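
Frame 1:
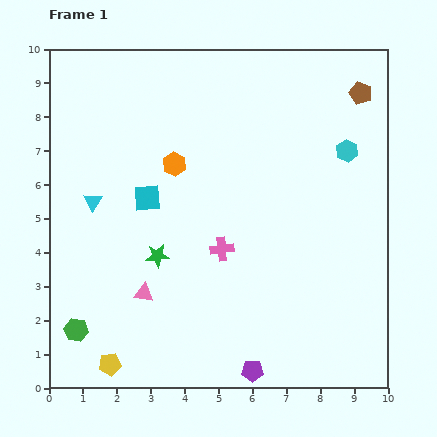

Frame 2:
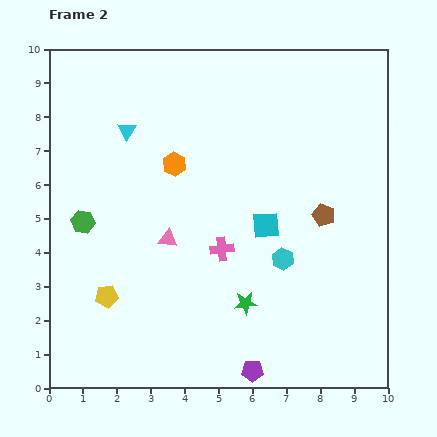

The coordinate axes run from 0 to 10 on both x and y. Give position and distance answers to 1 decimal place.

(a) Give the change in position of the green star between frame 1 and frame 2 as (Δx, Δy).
(2.6, -1.4)

The green star was at (3.2, 3.9) in frame 1 and (5.8, 2.5) in frame 2.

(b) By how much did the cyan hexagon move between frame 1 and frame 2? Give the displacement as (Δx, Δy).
(-1.9, -3.2)

The cyan hexagon was at (8.8, 7.0) in frame 1 and (6.9, 3.8) in frame 2.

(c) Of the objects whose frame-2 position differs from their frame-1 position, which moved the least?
the pink triangle

(moved 1.7)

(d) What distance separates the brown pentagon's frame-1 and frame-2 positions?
3.8

The brown pentagon moved from (9.2, 8.7) to (8.1, 5.1), a distance of √(1.1² + 3.6²) ≈ 3.8.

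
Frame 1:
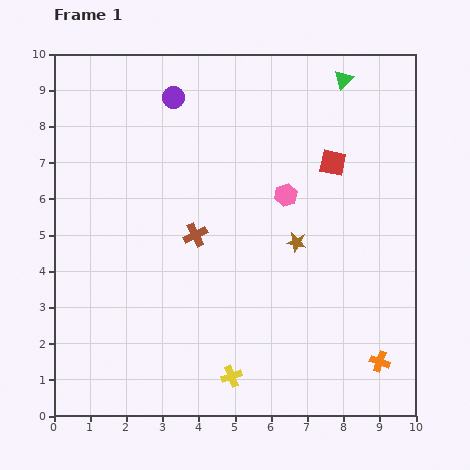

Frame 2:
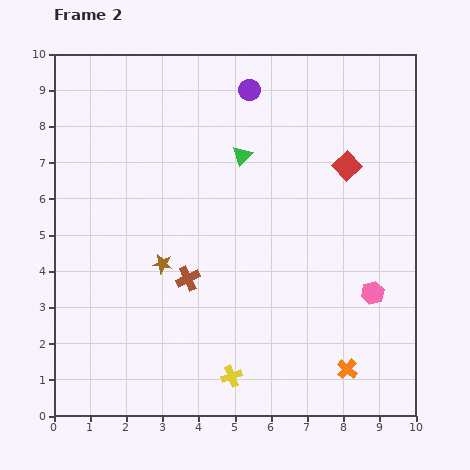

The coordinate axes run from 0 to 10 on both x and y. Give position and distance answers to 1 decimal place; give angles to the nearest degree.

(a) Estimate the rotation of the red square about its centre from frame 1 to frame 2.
35° clockwise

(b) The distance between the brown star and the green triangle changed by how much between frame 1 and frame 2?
-1.0

Distance in frame 1: 4.7. Distance in frame 2: 3.7.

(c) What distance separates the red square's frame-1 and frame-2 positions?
0.4

The red square moved from (7.7, 7.0) to (8.1, 6.9), a distance of √(0.4² + 0.1²) ≈ 0.4.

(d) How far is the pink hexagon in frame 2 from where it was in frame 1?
3.6

The pink hexagon moved from (6.4, 6.1) to (8.8, 3.4), a distance of √(2.4² + 2.7²) ≈ 3.6.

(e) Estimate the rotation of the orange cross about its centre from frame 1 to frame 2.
21° clockwise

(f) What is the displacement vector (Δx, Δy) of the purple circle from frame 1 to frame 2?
(2.1, 0.2)

The purple circle was at (3.3, 8.8) in frame 1 and (5.4, 9.0) in frame 2.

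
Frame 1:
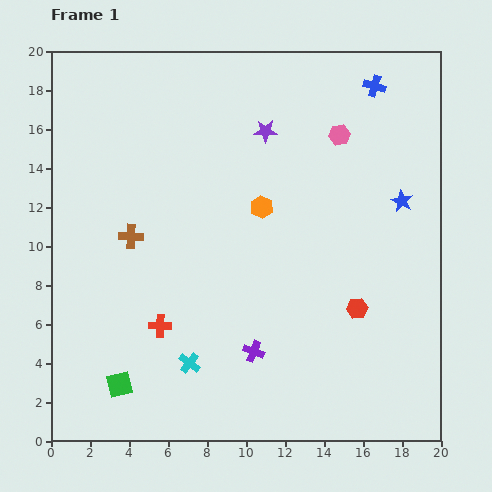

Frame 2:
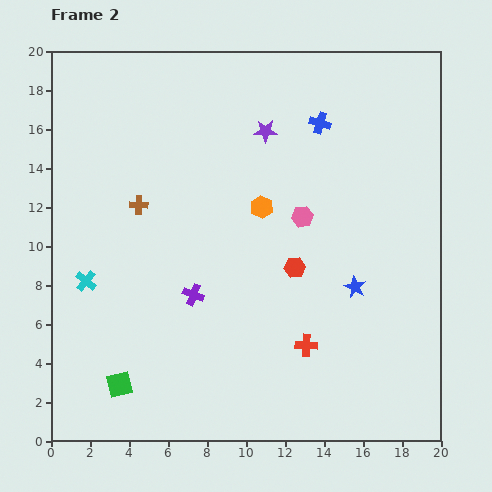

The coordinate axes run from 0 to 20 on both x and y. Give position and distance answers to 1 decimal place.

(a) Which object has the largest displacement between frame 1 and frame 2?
the red cross

(moved 7.6; next 6.8)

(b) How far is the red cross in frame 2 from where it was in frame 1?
7.6

The red cross moved from (5.6, 5.9) to (13.1, 4.9), a distance of √(7.5² + 1.0²) ≈ 7.6.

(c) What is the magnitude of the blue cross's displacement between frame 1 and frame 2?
3.4

The blue cross moved from (16.6, 18.2) to (13.8, 16.3), a distance of √(2.8² + 1.9²) ≈ 3.4.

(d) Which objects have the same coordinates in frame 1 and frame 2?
the orange hexagon, the purple star, the green square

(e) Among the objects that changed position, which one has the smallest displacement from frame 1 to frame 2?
the brown cross

(moved 1.6)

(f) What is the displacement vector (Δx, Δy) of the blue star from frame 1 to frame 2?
(-2.4, -4.4)

The blue star was at (18.0, 12.3) in frame 1 and (15.6, 7.9) in frame 2.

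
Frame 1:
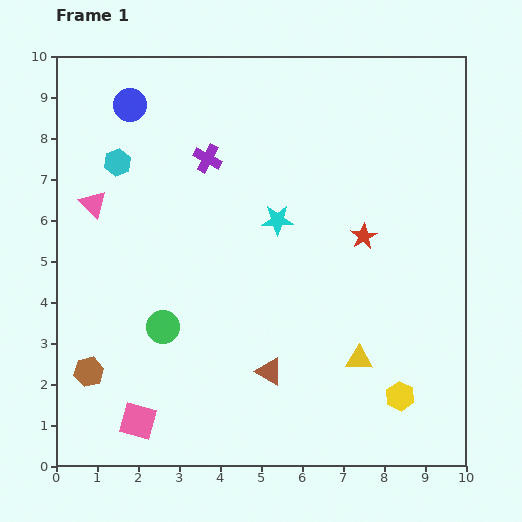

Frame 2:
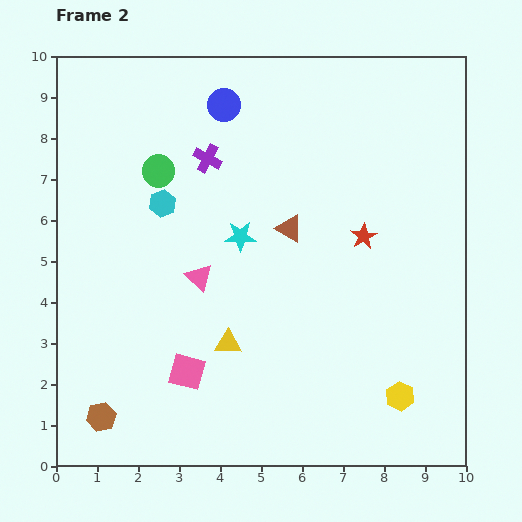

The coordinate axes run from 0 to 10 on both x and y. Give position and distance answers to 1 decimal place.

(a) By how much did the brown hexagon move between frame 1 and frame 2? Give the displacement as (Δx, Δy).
(0.3, -1.1)

The brown hexagon was at (0.8, 2.3) in frame 1 and (1.1, 1.2) in frame 2.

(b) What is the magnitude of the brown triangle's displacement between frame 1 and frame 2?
3.5

The brown triangle moved from (5.2, 2.3) to (5.7, 5.8), a distance of √(0.5² + 3.5²) ≈ 3.5.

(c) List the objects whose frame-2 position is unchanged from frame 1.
the yellow hexagon, the purple cross, the red star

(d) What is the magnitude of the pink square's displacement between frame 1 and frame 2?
1.7

The pink square moved from (2.0, 1.1) to (3.2, 2.3), a distance of √(1.2² + 1.2²) ≈ 1.7.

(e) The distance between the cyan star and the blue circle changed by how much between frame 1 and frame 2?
-1.4

Distance in frame 1: 4.6. Distance in frame 2: 3.2.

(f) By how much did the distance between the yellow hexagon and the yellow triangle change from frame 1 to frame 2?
+3.1

Distance in frame 1: 1.3. Distance in frame 2: 4.4.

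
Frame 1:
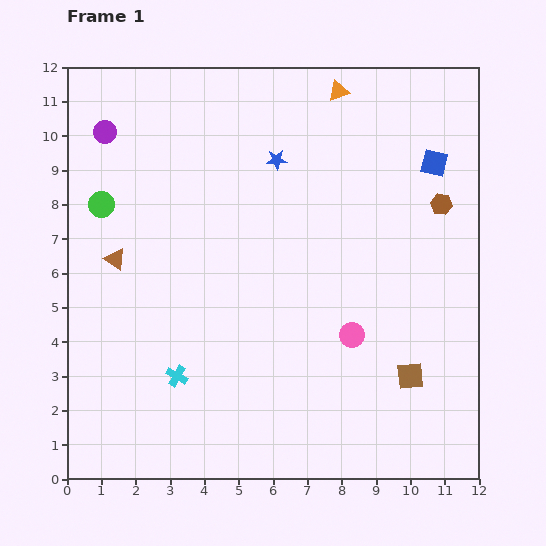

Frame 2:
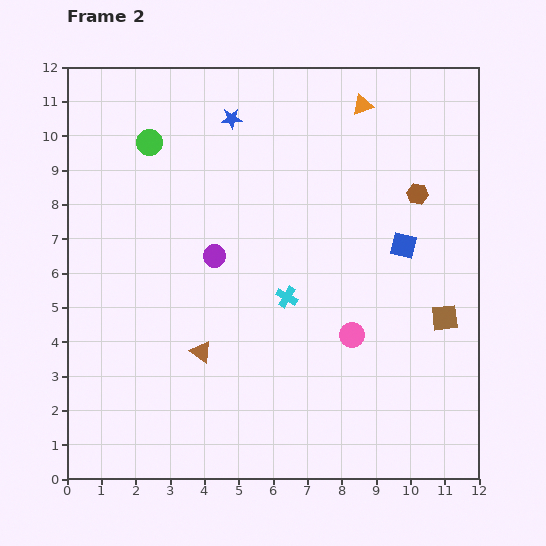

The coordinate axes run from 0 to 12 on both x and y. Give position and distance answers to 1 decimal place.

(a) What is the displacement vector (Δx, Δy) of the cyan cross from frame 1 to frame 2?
(3.2, 2.3)

The cyan cross was at (3.2, 3.0) in frame 1 and (6.4, 5.3) in frame 2.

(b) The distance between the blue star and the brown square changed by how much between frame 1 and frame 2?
+1.1

Distance in frame 1: 7.4. Distance in frame 2: 8.5.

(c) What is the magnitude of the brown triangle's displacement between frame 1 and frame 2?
3.7

The brown triangle moved from (1.4, 6.4) to (3.9, 3.7), a distance of √(2.5² + 2.7²) ≈ 3.7.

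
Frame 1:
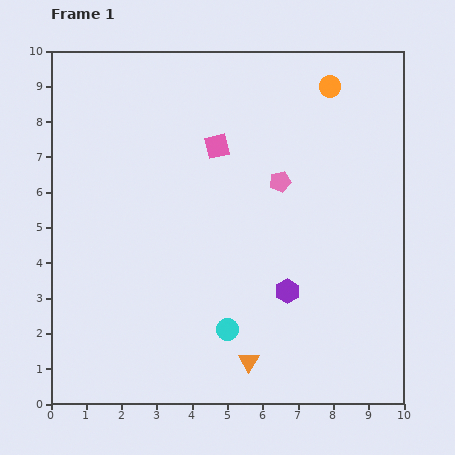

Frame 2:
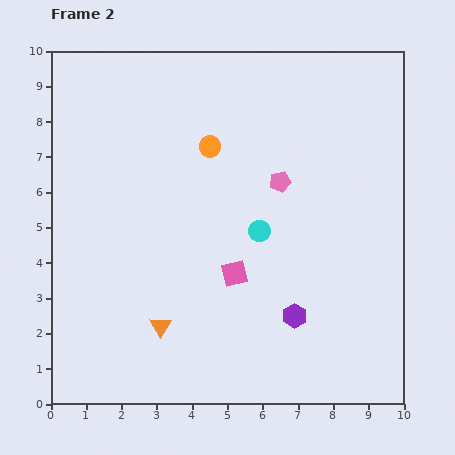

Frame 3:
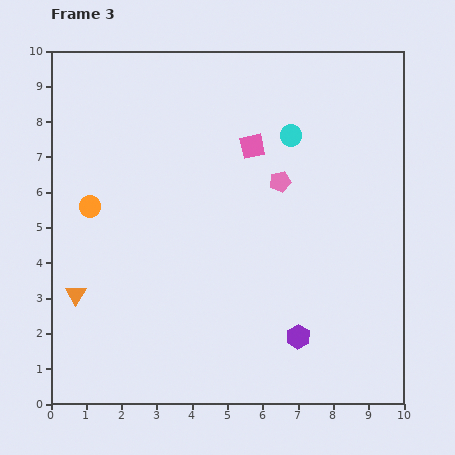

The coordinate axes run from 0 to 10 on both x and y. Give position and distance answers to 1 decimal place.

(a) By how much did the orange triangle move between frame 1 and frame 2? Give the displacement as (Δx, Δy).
(-2.5, 1.0)

The orange triangle was at (5.6, 1.2) in frame 1 and (3.1, 2.2) in frame 2.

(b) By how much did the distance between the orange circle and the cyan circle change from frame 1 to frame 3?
-1.5

Distance in frame 1: 7.5. Distance in frame 3: 6.0.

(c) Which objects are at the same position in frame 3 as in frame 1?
the pink pentagon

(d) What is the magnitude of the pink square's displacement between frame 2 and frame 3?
3.6

The pink square moved from (5.2, 3.7) to (5.7, 7.3), a distance of √(0.5² + 3.6²) ≈ 3.6.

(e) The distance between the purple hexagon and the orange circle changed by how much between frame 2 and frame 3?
+1.6

Distance in frame 2: 5.4. Distance in frame 3: 7.0.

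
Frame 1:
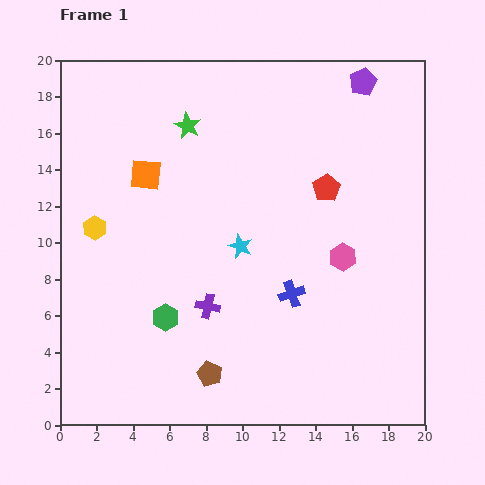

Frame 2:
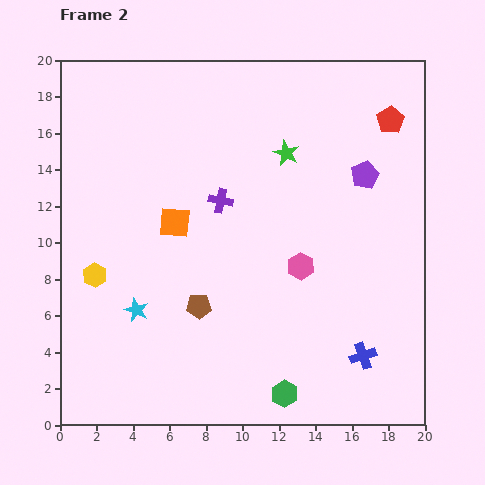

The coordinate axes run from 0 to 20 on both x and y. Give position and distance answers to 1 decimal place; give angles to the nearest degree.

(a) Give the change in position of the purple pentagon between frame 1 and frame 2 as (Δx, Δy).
(0.1, -5.1)

The purple pentagon was at (16.6, 18.8) in frame 1 and (16.7, 13.7) in frame 2.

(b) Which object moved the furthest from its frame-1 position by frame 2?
the green hexagon

(moved 7.7; next 6.7)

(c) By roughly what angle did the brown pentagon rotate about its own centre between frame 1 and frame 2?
25° counter-clockwise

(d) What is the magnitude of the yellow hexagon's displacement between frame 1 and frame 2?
2.6

The yellow hexagon moved from (1.9, 10.8) to (1.9, 8.2), a distance of √(0.0² + 2.6²) ≈ 2.6.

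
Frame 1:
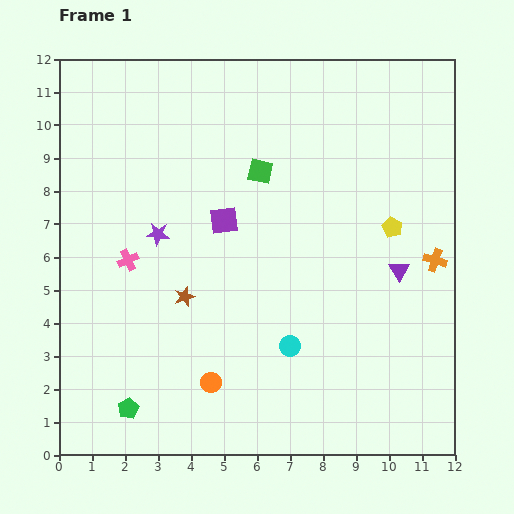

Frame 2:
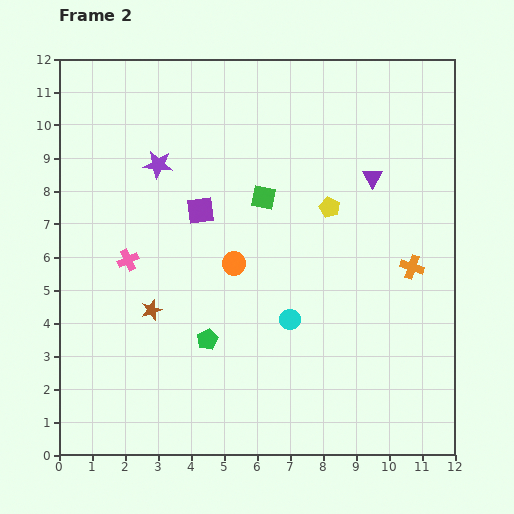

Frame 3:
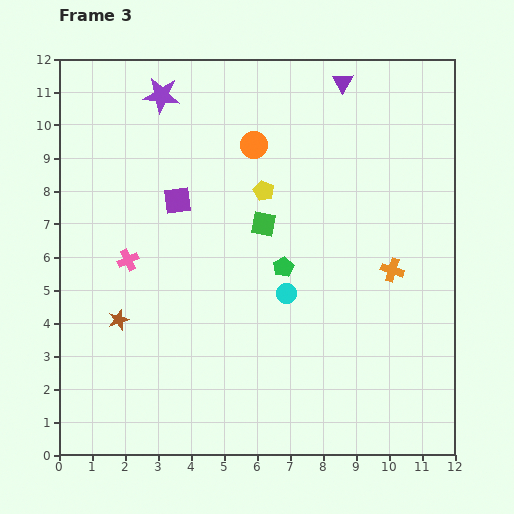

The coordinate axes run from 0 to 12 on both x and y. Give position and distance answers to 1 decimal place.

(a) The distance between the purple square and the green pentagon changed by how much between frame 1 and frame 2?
-2.5

Distance in frame 1: 6.4. Distance in frame 2: 3.9.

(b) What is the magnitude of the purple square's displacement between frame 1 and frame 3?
1.5

The purple square moved from (5.0, 7.1) to (3.6, 7.7), a distance of √(1.4² + 0.6²) ≈ 1.5.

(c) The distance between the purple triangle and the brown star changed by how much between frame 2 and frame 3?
+2.1

Distance in frame 2: 7.8. Distance in frame 3: 9.9.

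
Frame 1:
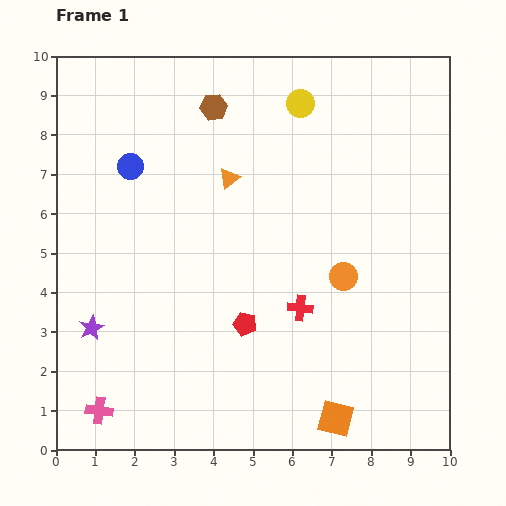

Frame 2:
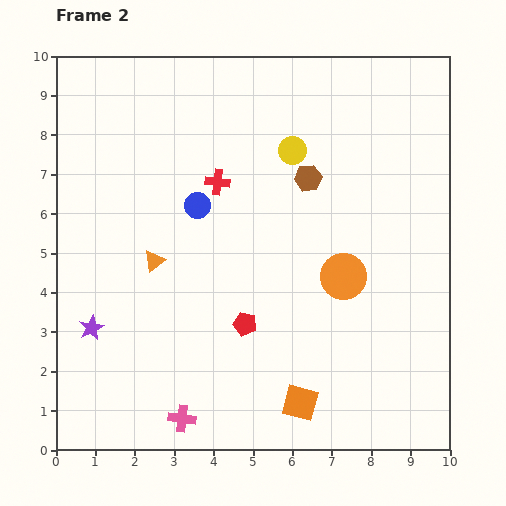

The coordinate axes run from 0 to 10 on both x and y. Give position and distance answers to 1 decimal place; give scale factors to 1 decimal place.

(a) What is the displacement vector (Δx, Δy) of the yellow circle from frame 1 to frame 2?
(-0.2, -1.2)

The yellow circle was at (6.2, 8.8) in frame 1 and (6.0, 7.6) in frame 2.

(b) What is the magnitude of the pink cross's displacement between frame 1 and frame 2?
2.1

The pink cross moved from (1.1, 1.0) to (3.2, 0.8), a distance of √(2.1² + 0.2²) ≈ 2.1.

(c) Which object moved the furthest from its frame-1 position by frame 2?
the red cross

(moved 3.8; next 3.0)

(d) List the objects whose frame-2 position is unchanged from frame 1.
the orange circle, the red pentagon, the purple star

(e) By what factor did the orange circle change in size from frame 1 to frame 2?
1.6×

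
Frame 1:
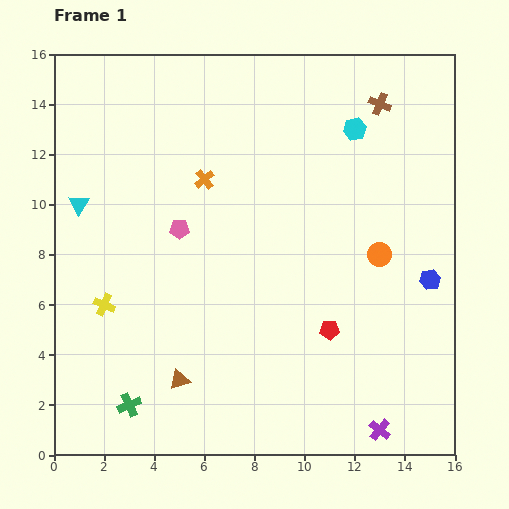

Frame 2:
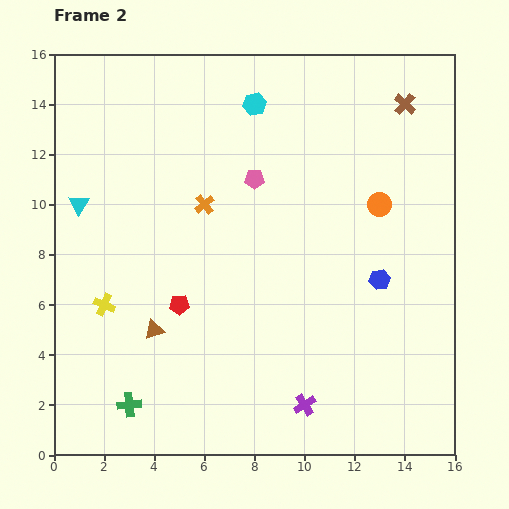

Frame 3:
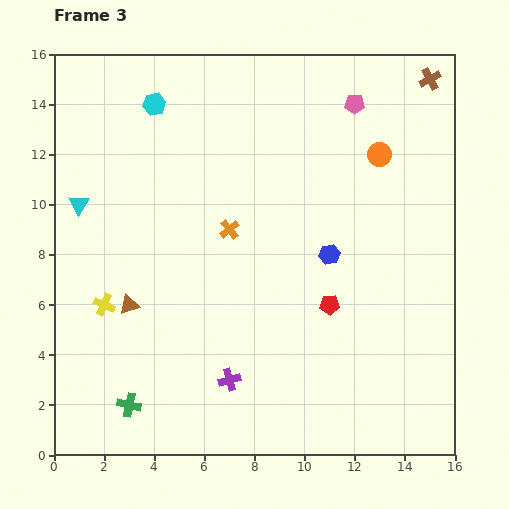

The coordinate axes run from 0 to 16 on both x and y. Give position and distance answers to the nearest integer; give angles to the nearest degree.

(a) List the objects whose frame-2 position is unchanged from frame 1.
the yellow cross, the cyan triangle, the green cross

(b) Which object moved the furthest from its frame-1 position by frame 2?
the red pentagon

(moved 6; next 4)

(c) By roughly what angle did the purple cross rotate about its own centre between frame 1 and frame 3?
36° clockwise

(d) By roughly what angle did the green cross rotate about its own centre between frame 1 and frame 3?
35° clockwise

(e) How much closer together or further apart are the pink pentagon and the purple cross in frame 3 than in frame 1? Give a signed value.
+1

Distance in frame 1: 11. Distance in frame 3: 12.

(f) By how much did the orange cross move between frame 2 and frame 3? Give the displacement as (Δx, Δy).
(1, -1)

The orange cross was at (6, 10) in frame 2 and (7, 9) in frame 3.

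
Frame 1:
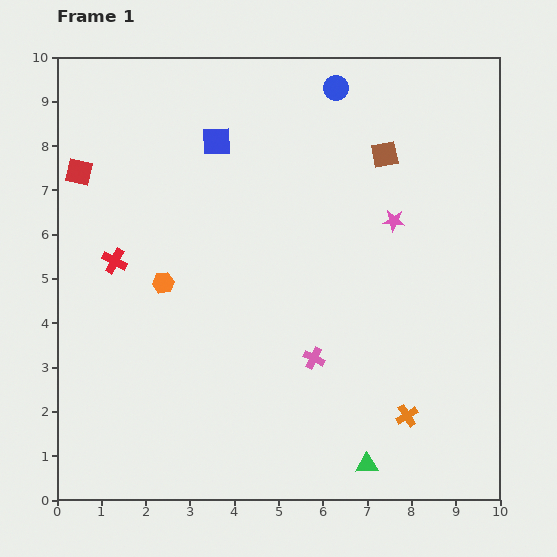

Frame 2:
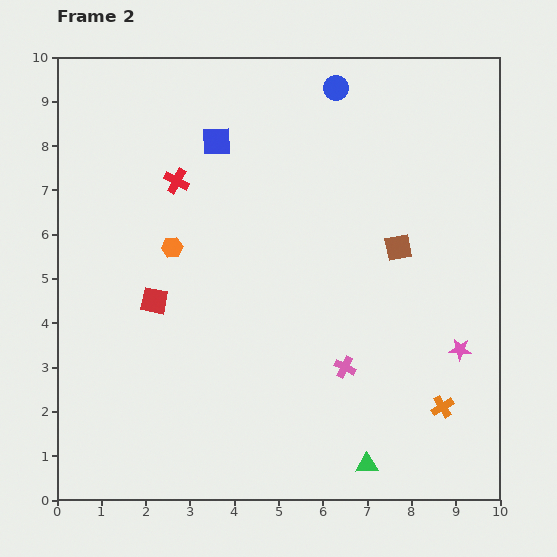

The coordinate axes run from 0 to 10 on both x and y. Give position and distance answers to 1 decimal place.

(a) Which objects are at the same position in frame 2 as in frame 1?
the blue square, the blue circle, the green triangle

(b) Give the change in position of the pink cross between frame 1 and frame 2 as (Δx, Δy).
(0.7, -0.2)

The pink cross was at (5.8, 3.2) in frame 1 and (6.5, 3.0) in frame 2.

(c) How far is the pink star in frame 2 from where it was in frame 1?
3.3

The pink star moved from (7.6, 6.3) to (9.1, 3.4), a distance of √(1.5² + 2.9²) ≈ 3.3.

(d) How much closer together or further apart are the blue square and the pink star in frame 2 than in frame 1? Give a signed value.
+2.8

Distance in frame 1: 4.4. Distance in frame 2: 7.2.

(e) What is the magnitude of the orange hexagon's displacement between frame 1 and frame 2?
0.8

The orange hexagon moved from (2.4, 4.9) to (2.6, 5.7), a distance of √(0.2² + 0.8²) ≈ 0.8.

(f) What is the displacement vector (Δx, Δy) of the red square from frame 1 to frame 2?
(1.7, -2.9)

The red square was at (0.5, 7.4) in frame 1 and (2.2, 4.5) in frame 2.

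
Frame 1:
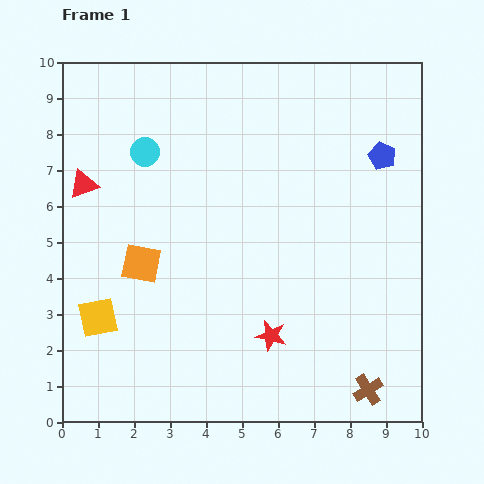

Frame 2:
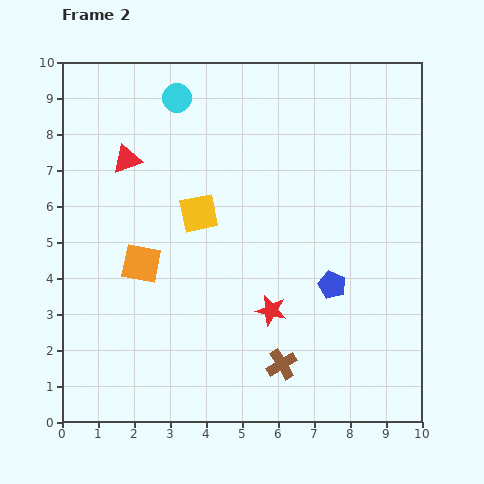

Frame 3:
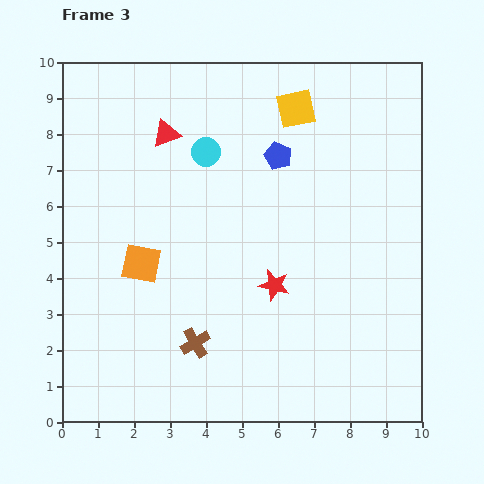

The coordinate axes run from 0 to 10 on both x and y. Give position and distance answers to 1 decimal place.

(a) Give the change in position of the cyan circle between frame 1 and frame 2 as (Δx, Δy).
(0.9, 1.5)

The cyan circle was at (2.3, 7.5) in frame 1 and (3.2, 9.0) in frame 2.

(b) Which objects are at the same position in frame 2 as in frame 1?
the orange square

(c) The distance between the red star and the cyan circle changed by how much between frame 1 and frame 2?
+0.2

Distance in frame 1: 6.2. Distance in frame 2: 6.4.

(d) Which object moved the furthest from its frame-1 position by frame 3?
the yellow square

(moved 8.0; next 5.0)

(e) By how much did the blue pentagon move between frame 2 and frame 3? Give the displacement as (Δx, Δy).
(-1.5, 3.6)

The blue pentagon was at (7.5, 3.8) in frame 2 and (6.0, 7.4) in frame 3.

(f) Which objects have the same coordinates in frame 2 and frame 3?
the orange square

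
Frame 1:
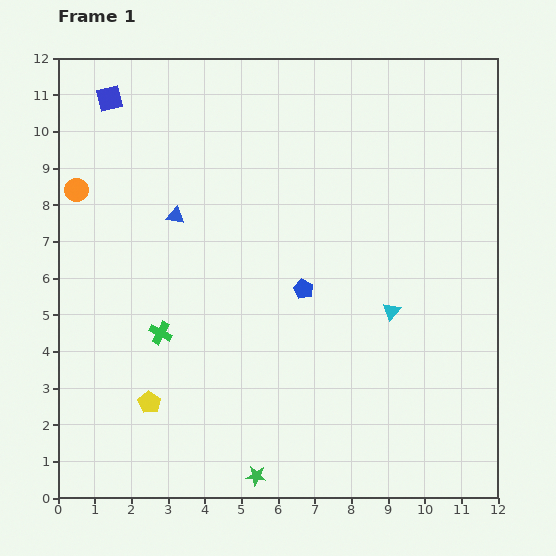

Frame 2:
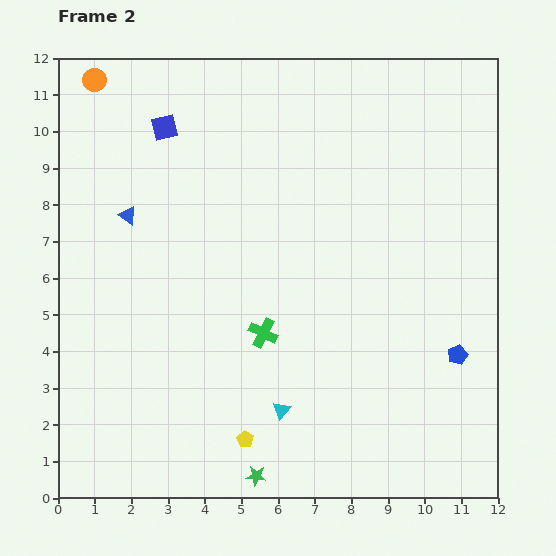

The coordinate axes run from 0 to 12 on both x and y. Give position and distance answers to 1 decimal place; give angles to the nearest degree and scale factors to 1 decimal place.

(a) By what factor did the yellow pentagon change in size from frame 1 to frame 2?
0.7×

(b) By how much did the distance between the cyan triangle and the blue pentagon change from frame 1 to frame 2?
+2.5

Distance in frame 1: 2.5. Distance in frame 2: 5.0.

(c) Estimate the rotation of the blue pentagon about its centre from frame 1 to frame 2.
22° clockwise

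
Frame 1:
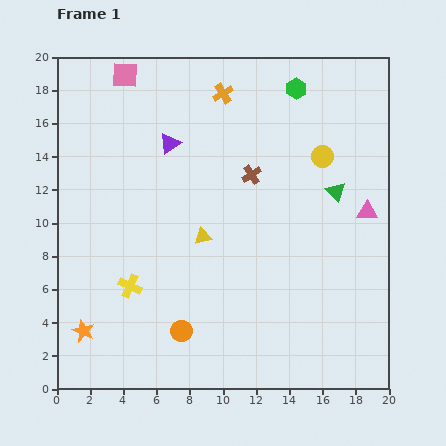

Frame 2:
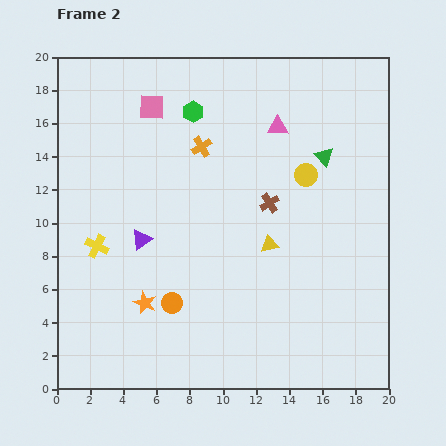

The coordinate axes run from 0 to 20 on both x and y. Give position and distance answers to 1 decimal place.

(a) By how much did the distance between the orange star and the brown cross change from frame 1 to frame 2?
-4.2

Distance in frame 1: 13.8. Distance in frame 2: 9.6.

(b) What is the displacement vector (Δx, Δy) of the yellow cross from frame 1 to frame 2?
(-2.0, 2.4)

The yellow cross was at (4.4, 6.2) in frame 1 and (2.4, 8.6) in frame 2.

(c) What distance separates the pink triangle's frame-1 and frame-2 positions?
7.4

The pink triangle moved from (18.7, 10.7) to (13.3, 15.8), a distance of √(5.4² + 5.1²) ≈ 7.4.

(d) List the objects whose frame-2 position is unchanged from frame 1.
none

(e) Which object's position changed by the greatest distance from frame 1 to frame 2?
the pink triangle

(moved 7.4; next 6.4)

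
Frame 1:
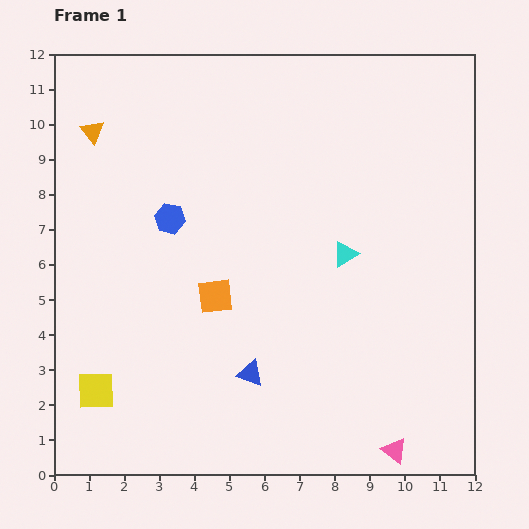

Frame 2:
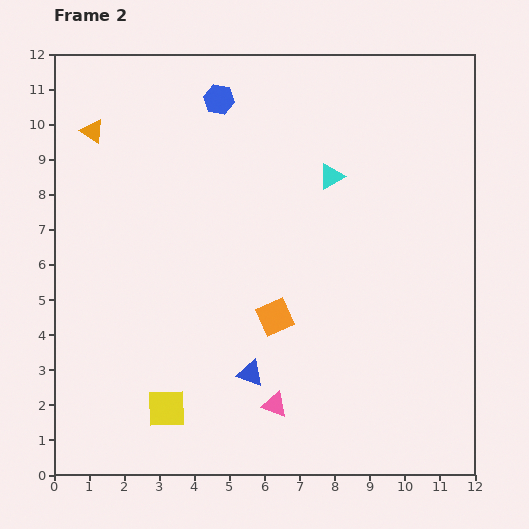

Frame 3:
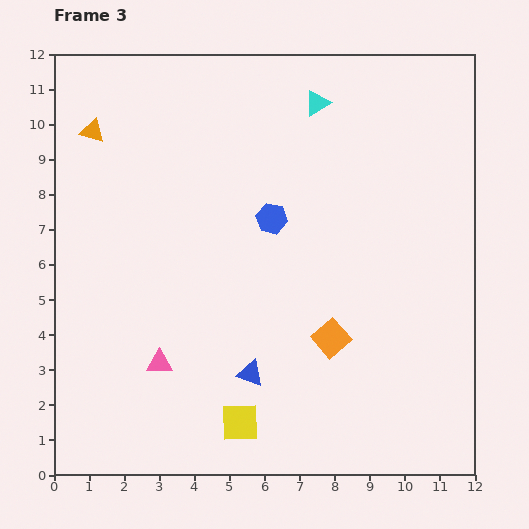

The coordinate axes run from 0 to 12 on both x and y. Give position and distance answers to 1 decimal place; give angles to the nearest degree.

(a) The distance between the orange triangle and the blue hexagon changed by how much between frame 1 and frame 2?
+0.4

Distance in frame 1: 3.3. Distance in frame 2: 3.7.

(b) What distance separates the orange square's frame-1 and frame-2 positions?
1.8

The orange square moved from (4.6, 5.1) to (6.3, 4.5), a distance of √(1.7² + 0.6²) ≈ 1.8.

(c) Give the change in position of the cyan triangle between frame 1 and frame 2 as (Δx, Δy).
(-0.4, 2.2)

The cyan triangle was at (8.3, 6.3) in frame 1 and (7.9, 8.5) in frame 2.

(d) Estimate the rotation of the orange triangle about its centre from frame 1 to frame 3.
34° counter-clockwise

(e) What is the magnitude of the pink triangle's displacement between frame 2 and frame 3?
3.5

The pink triangle moved from (6.3, 2.0) to (3.0, 3.2), a distance of √(3.3² + 1.2²) ≈ 3.5.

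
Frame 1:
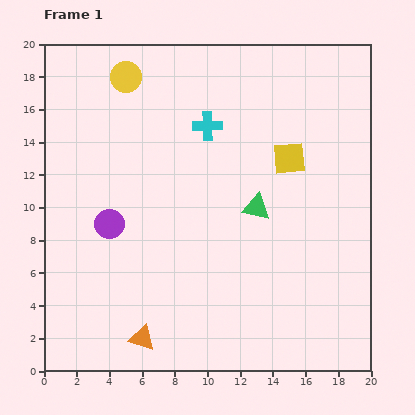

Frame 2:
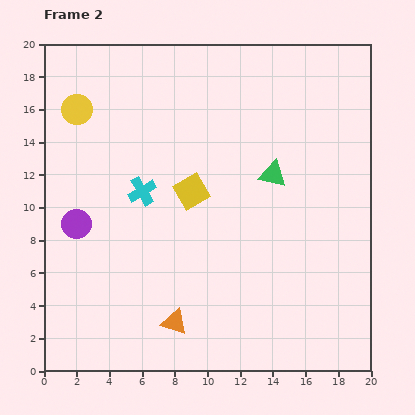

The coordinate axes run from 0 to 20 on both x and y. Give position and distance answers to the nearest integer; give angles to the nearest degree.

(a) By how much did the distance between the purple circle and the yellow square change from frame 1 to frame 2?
-5

Distance in frame 1: 12. Distance in frame 2: 7.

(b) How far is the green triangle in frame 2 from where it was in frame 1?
2

The green triangle moved from (13, 10) to (14, 12), a distance of √(1² + 2²) ≈ 2.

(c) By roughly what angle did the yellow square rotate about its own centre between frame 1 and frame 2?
25° counter-clockwise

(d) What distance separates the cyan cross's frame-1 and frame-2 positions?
6

The cyan cross moved from (10, 15) to (6, 11), a distance of √(4² + 4²) ≈ 6.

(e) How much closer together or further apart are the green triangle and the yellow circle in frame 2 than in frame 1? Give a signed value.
+2

Distance in frame 1: 11. Distance in frame 2: 13.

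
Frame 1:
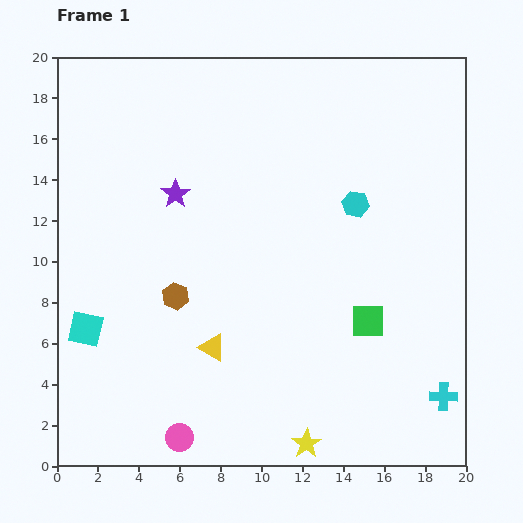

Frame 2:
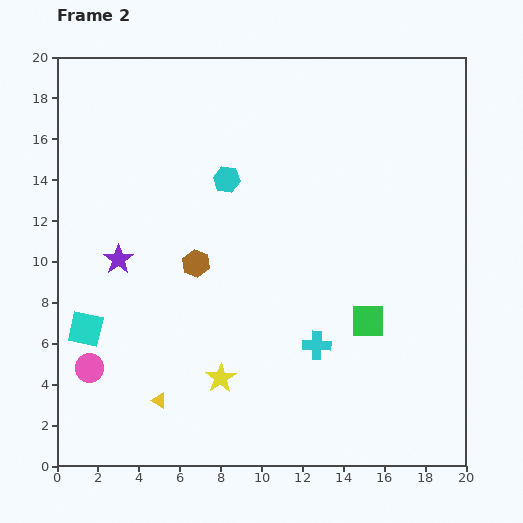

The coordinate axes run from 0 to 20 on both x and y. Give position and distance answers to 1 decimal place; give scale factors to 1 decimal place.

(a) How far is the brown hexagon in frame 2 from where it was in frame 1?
1.9

The brown hexagon moved from (5.8, 8.3) to (6.8, 9.9), a distance of √(1.0² + 1.6²) ≈ 1.9.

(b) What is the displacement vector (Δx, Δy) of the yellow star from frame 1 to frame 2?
(-4.2, 3.2)

The yellow star was at (12.2, 1.1) in frame 1 and (8.0, 4.3) in frame 2.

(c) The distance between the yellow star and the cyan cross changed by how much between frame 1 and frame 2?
-2.1

Distance in frame 1: 7.1. Distance in frame 2: 5.0.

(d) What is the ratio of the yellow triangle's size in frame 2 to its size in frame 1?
0.6×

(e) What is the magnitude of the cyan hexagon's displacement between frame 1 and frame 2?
6.4

The cyan hexagon moved from (14.6, 12.8) to (8.3, 14.0), a distance of √(6.3² + 1.2²) ≈ 6.4.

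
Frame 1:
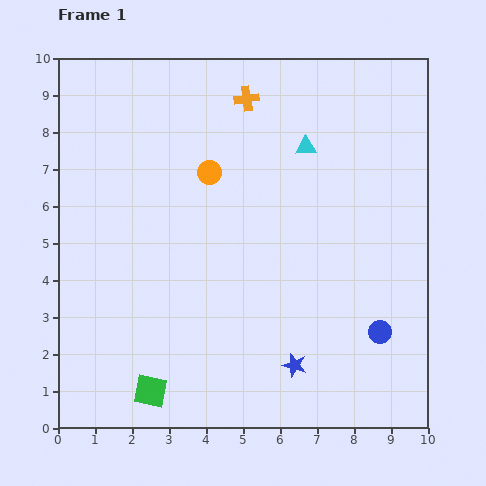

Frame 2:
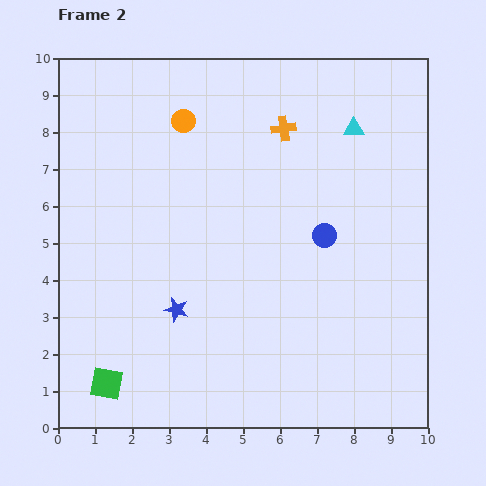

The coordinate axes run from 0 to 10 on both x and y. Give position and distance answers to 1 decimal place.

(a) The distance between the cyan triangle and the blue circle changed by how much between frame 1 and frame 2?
-2.4

Distance in frame 1: 5.4. Distance in frame 2: 3.0.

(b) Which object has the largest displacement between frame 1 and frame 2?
the blue star

(moved 3.5; next 3.0)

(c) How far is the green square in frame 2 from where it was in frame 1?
1.2

The green square moved from (2.5, 1.0) to (1.3, 1.2), a distance of √(1.2² + 0.2²) ≈ 1.2.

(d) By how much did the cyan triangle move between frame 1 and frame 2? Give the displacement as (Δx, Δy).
(1.3, 0.5)

The cyan triangle was at (6.7, 7.6) in frame 1 and (8.0, 8.1) in frame 2.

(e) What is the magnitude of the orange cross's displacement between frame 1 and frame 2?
1.3

The orange cross moved from (5.1, 8.9) to (6.1, 8.1), a distance of √(1.0² + 0.8²) ≈ 1.3.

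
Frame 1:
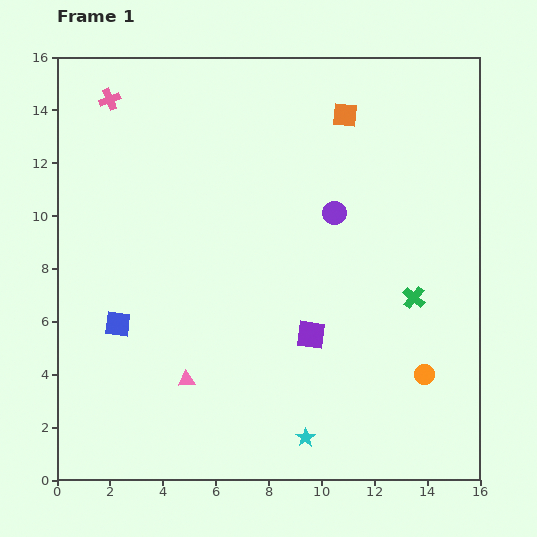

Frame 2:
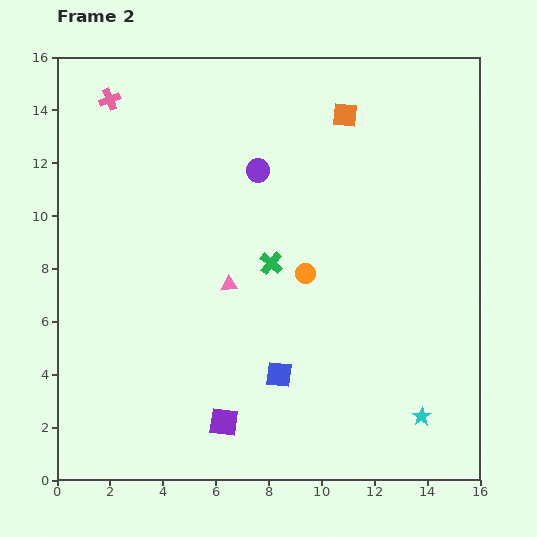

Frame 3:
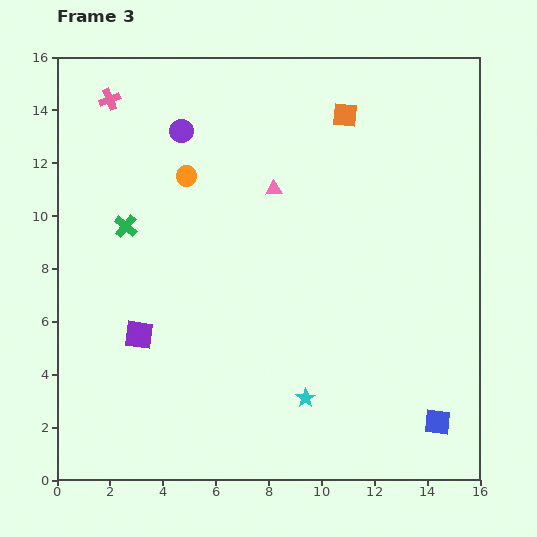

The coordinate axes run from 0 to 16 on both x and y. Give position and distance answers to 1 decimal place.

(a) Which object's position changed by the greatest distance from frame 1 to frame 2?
the blue square

(moved 6.4; next 5.9)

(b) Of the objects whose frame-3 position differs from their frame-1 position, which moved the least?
the cyan star

(moved 1.5)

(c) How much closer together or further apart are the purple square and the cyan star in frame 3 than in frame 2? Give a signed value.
-0.8

Distance in frame 2: 7.5. Distance in frame 3: 6.7.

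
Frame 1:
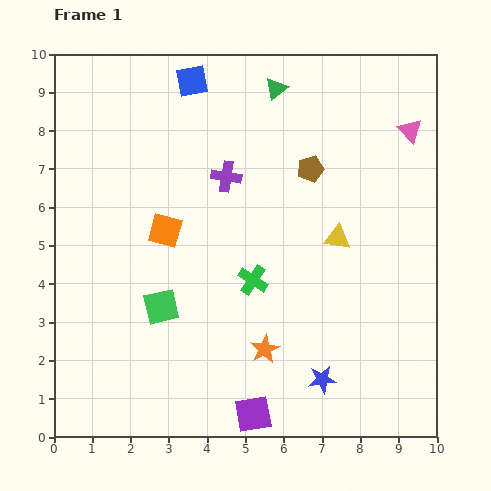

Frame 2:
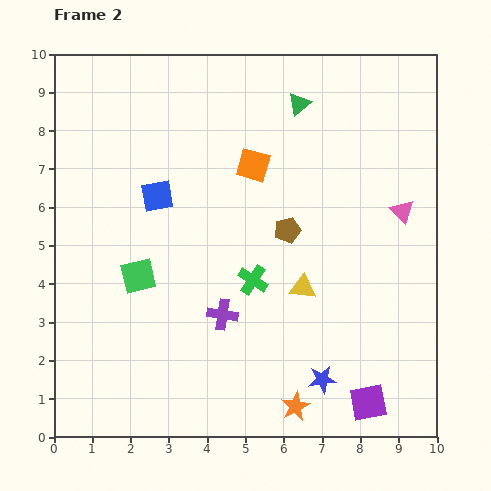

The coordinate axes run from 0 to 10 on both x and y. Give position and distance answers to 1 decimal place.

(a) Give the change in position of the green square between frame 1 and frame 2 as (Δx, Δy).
(-0.6, 0.8)

The green square was at (2.8, 3.4) in frame 1 and (2.2, 4.2) in frame 2.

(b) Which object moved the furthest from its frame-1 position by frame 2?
the purple cross

(moved 3.6; next 3.1)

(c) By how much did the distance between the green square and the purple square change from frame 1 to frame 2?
+3.1

Distance in frame 1: 3.7. Distance in frame 2: 6.8.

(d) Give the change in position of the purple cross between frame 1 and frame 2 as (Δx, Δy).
(-0.1, -3.6)

The purple cross was at (4.5, 6.8) in frame 1 and (4.4, 3.2) in frame 2.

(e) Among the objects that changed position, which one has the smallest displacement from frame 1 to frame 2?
the green triangle

(moved 0.7)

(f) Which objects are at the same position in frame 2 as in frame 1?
the green cross, the blue star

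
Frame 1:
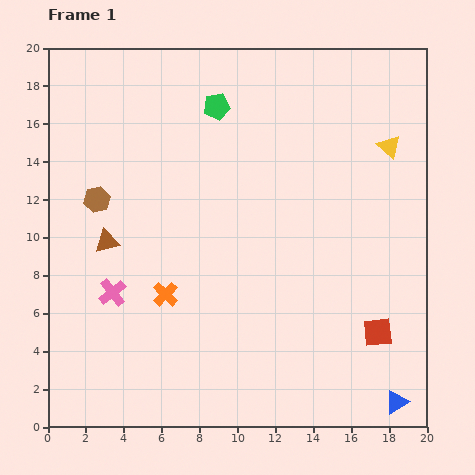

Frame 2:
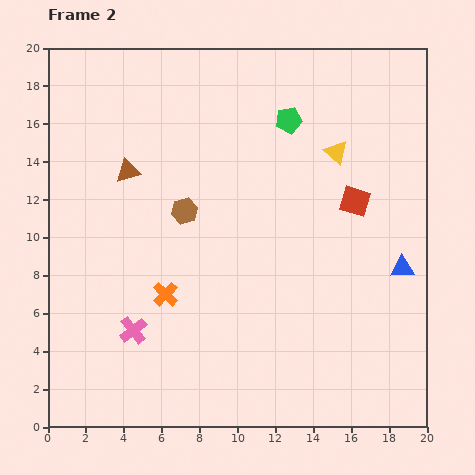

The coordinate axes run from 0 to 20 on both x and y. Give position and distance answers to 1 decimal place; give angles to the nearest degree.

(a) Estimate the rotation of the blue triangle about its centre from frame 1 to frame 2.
30° clockwise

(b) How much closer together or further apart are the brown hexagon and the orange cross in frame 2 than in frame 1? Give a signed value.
-1.7

Distance in frame 1: 6.2. Distance in frame 2: 4.5.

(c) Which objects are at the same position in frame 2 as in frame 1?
the orange cross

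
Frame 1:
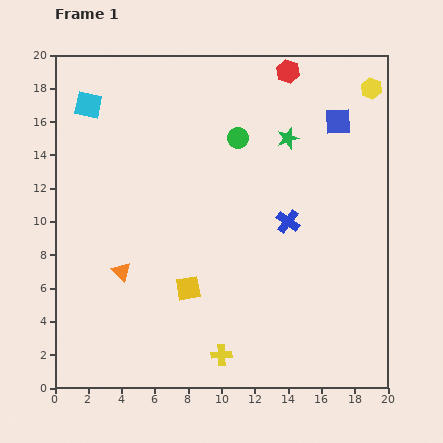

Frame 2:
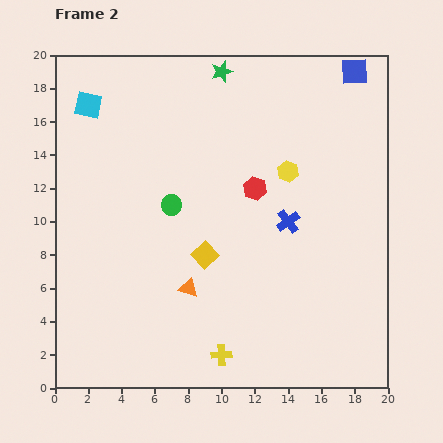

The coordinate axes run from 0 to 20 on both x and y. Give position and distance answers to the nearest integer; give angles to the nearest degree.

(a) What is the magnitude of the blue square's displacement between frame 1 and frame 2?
3

The blue square moved from (17, 16) to (18, 19), a distance of √(1² + 3²) ≈ 3.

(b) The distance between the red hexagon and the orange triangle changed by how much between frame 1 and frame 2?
-9

Distance in frame 1: 16. Distance in frame 2: 7.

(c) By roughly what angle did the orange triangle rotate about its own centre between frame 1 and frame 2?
31° counter-clockwise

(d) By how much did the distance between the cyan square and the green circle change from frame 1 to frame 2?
-1

Distance in frame 1: 9. Distance in frame 2: 8.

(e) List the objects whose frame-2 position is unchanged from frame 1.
the blue cross, the yellow cross, the cyan square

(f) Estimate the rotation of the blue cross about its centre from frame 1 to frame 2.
17° clockwise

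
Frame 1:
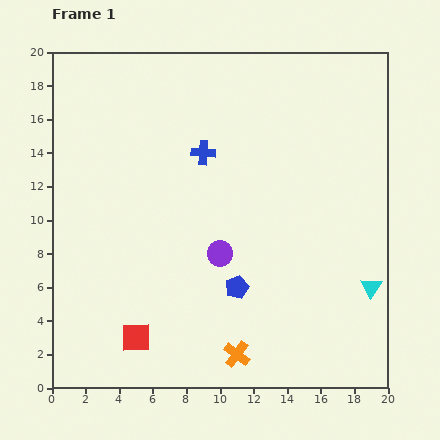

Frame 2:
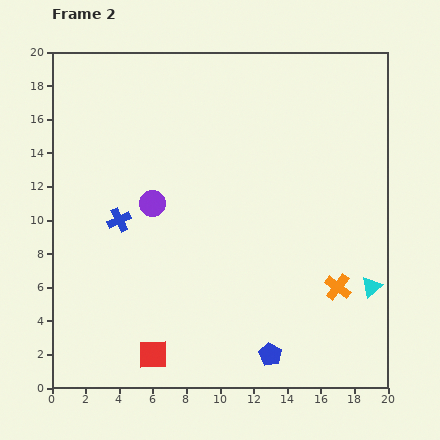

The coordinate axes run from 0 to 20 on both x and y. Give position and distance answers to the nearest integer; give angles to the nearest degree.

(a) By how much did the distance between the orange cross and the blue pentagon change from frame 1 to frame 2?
+2

Distance in frame 1: 4. Distance in frame 2: 6.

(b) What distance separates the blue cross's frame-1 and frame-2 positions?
6

The blue cross moved from (9, 14) to (4, 10), a distance of √(5² + 4²) ≈ 6.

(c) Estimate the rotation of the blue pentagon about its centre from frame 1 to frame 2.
21° counter-clockwise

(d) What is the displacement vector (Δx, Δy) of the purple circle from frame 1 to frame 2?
(-4, 3)

The purple circle was at (10, 8) in frame 1 and (6, 11) in frame 2.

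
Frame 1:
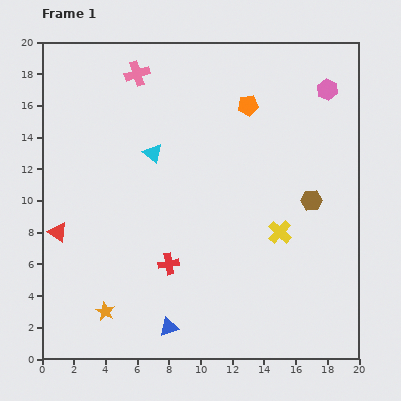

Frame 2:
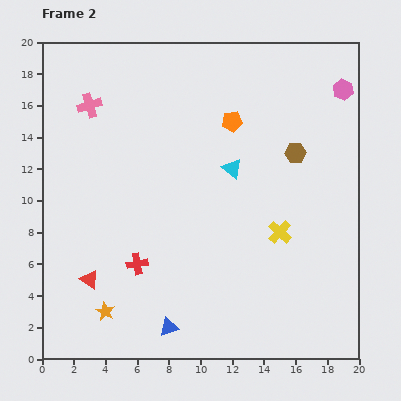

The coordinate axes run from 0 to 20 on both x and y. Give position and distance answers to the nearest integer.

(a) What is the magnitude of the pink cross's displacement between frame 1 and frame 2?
4

The pink cross moved from (6, 18) to (3, 16), a distance of √(3² + 2²) ≈ 4.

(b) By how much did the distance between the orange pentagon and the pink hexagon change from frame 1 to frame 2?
+2

Distance in frame 1: 5. Distance in frame 2: 7.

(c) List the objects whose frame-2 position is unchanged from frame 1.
the yellow cross, the blue triangle, the orange star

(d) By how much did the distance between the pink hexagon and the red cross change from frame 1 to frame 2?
+2

Distance in frame 1: 15. Distance in frame 2: 17.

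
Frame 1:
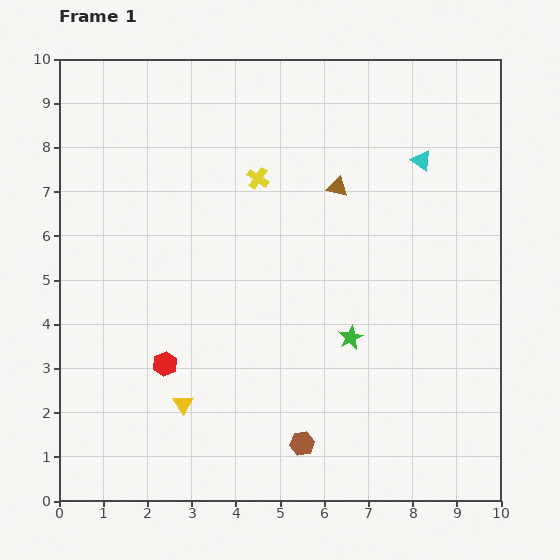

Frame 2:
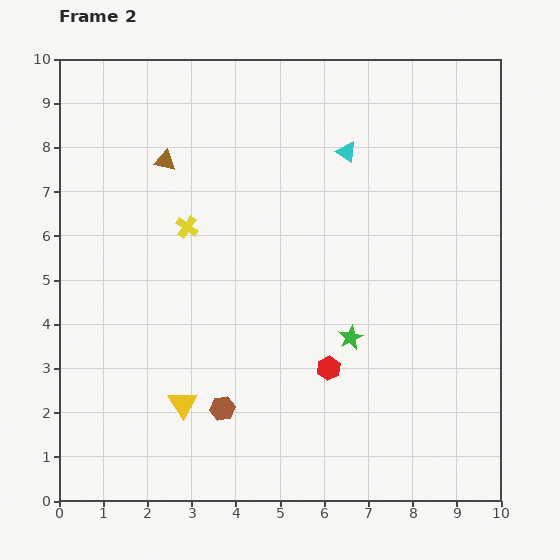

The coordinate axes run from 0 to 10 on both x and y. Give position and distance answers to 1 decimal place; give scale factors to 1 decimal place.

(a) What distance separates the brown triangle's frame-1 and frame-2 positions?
3.9

The brown triangle moved from (6.3, 7.1) to (2.4, 7.7), a distance of √(3.9² + 0.6²) ≈ 3.9.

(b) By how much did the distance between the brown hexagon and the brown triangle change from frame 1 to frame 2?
-0.2

Distance in frame 1: 5.9. Distance in frame 2: 5.7.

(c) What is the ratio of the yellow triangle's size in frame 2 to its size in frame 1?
1.4×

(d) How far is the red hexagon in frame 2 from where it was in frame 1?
3.7

The red hexagon moved from (2.4, 3.1) to (6.1, 3.0), a distance of √(3.7² + 0.1²) ≈ 3.7.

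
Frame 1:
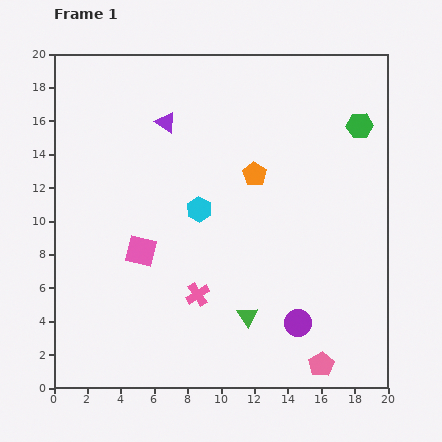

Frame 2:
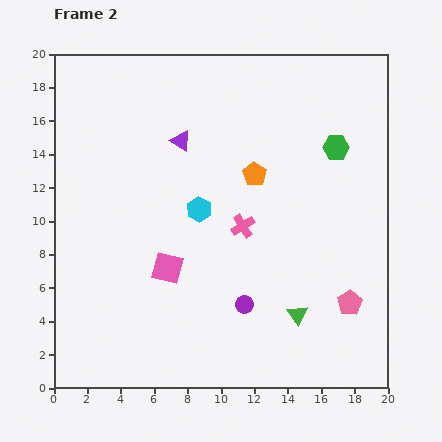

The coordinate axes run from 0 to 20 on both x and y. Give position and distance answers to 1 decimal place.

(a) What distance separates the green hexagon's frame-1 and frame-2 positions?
1.9

The green hexagon moved from (18.3, 15.7) to (16.9, 14.4), a distance of √(1.4² + 1.3²) ≈ 1.9.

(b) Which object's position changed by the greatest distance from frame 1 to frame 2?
the pink cross

(moved 4.9; next 4.1)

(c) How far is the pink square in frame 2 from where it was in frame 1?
1.9

The pink square moved from (5.2, 8.2) to (6.8, 7.2), a distance of √(1.6² + 1.0²) ≈ 1.9.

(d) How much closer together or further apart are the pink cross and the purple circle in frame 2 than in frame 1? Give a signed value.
-1.5

Distance in frame 1: 6.2. Distance in frame 2: 4.7.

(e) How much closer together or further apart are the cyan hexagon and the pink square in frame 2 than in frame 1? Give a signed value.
-0.3

Distance in frame 1: 4.3. Distance in frame 2: 4.0.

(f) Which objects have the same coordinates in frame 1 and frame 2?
the cyan hexagon, the orange pentagon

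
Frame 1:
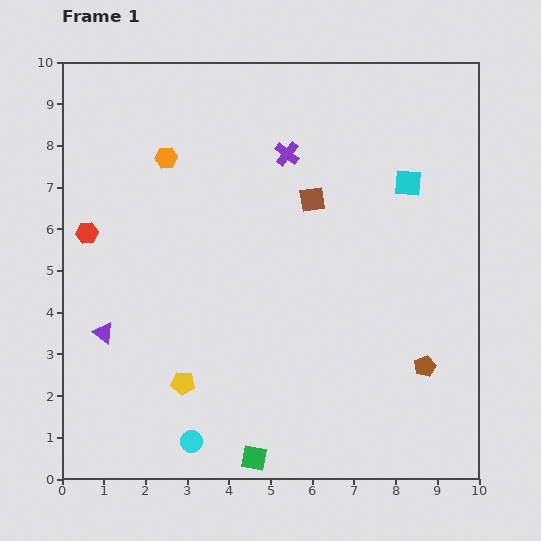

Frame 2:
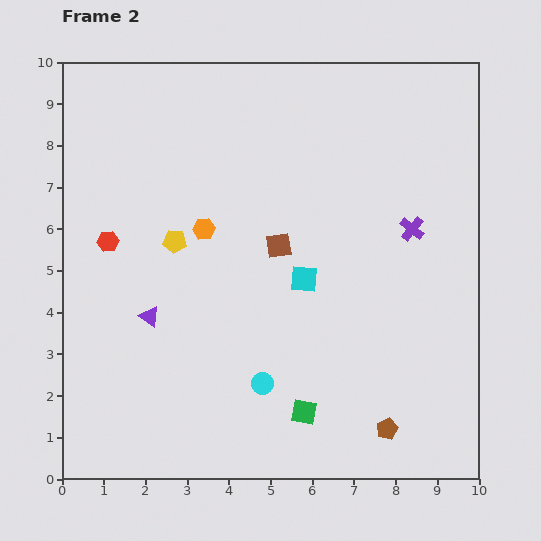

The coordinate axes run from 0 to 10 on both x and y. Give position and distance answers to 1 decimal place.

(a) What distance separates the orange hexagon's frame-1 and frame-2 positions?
1.9

The orange hexagon moved from (2.5, 7.7) to (3.4, 6.0), a distance of √(0.9² + 1.7²) ≈ 1.9.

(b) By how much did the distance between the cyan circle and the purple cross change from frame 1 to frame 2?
-2.1

Distance in frame 1: 7.3. Distance in frame 2: 5.2.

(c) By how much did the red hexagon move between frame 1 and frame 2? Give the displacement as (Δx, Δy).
(0.5, -0.2)

The red hexagon was at (0.6, 5.9) in frame 1 and (1.1, 5.7) in frame 2.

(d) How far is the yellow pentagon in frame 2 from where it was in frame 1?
3.4

The yellow pentagon moved from (2.9, 2.3) to (2.7, 5.7), a distance of √(0.2² + 3.4²) ≈ 3.4.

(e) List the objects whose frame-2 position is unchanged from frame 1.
none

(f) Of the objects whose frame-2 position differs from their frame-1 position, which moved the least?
the red hexagon

(moved 0.5)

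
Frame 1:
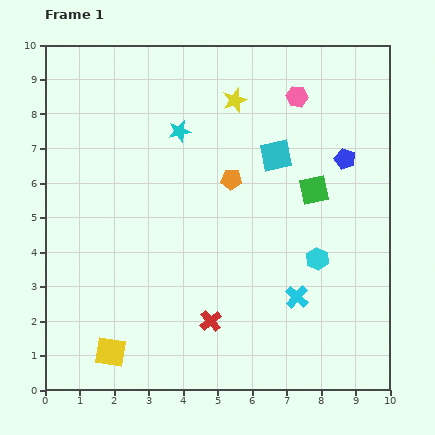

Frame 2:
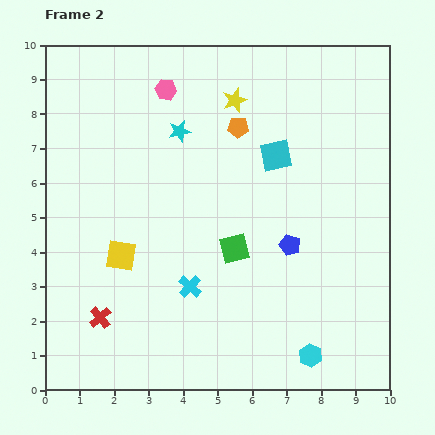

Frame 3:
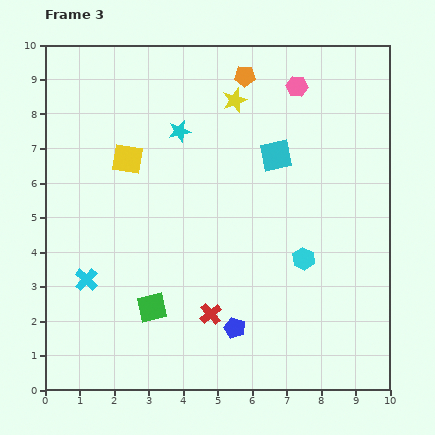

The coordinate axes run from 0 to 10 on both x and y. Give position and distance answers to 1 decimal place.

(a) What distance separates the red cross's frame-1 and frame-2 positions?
3.2

The red cross moved from (4.8, 2.0) to (1.6, 2.1), a distance of √(3.2² + 0.1²) ≈ 3.2.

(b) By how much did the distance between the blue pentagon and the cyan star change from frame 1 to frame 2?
-0.3

Distance in frame 1: 4.9. Distance in frame 2: 4.6.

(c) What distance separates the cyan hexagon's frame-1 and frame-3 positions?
0.4

The cyan hexagon moved from (7.9, 3.8) to (7.5, 3.8), a distance of √(0.4² + 0.0²) ≈ 0.4.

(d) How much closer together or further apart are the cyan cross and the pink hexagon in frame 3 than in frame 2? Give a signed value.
+2.6

Distance in frame 2: 5.7. Distance in frame 3: 8.3.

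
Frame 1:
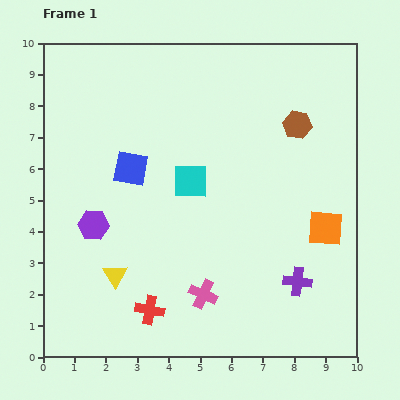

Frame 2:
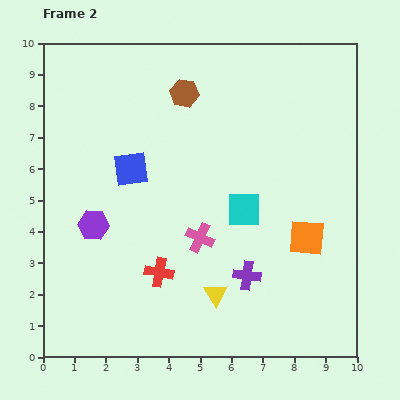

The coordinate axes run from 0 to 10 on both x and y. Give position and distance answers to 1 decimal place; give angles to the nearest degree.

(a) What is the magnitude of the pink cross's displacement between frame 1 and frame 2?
1.8

The pink cross moved from (5.1, 2.0) to (5.0, 3.8), a distance of √(0.1² + 1.8²) ≈ 1.8.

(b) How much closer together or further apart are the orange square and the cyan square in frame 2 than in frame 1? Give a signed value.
-2.4

Distance in frame 1: 4.6. Distance in frame 2: 2.2.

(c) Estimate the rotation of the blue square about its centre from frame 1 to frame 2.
18° counter-clockwise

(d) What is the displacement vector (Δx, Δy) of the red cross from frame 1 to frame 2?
(0.3, 1.2)

The red cross was at (3.4, 1.5) in frame 1 and (3.7, 2.7) in frame 2.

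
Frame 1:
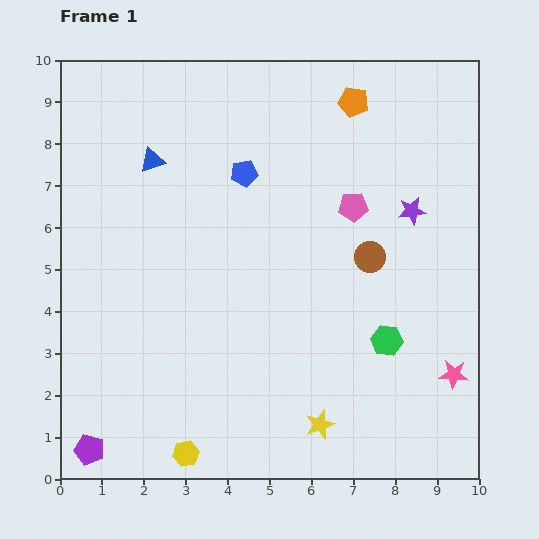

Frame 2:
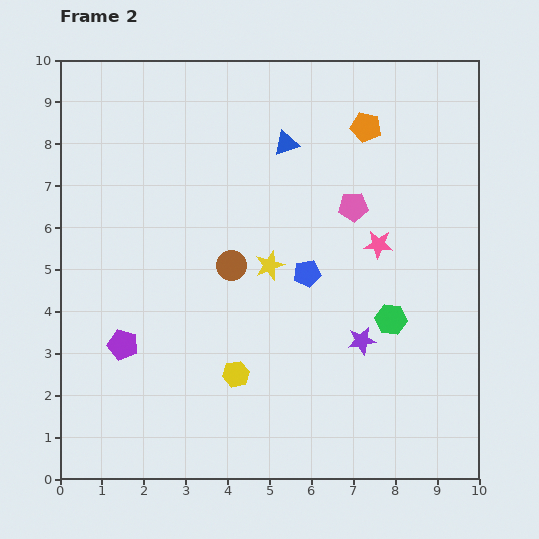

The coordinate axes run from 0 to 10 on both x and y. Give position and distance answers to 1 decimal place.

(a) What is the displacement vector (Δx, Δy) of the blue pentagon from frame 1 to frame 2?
(1.5, -2.4)

The blue pentagon was at (4.4, 7.3) in frame 1 and (5.9, 4.9) in frame 2.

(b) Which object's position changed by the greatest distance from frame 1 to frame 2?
the yellow star

(moved 4.0; next 3.6)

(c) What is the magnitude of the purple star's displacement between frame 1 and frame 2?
3.3

The purple star moved from (8.4, 6.4) to (7.2, 3.3), a distance of √(1.2² + 3.1²) ≈ 3.3.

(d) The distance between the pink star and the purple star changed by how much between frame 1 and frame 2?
-1.7

Distance in frame 1: 4.0. Distance in frame 2: 2.3.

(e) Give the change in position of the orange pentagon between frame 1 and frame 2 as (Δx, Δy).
(0.3, -0.6)

The orange pentagon was at (7.0, 9.0) in frame 1 and (7.3, 8.4) in frame 2.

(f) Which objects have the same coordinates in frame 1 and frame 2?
the pink pentagon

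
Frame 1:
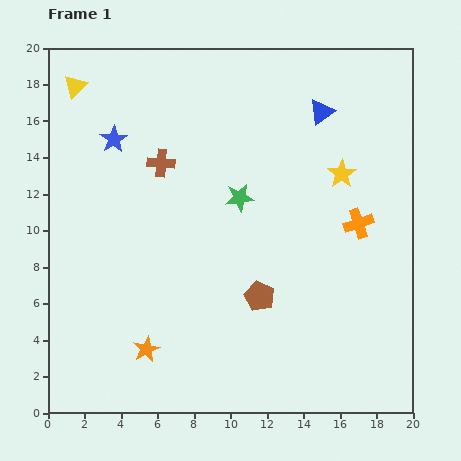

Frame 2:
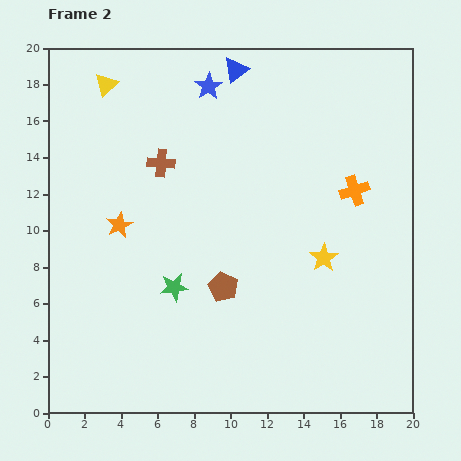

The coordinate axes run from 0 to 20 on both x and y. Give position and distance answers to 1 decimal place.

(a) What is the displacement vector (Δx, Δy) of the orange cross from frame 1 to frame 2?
(-0.2, 1.8)

The orange cross was at (17.0, 10.4) in frame 1 and (16.8, 12.2) in frame 2.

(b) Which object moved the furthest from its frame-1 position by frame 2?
the orange star

(moved 7.0; next 6.1)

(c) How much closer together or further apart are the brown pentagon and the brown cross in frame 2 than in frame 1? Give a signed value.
-1.5

Distance in frame 1: 9.1. Distance in frame 2: 7.6.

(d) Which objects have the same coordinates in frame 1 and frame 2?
the brown cross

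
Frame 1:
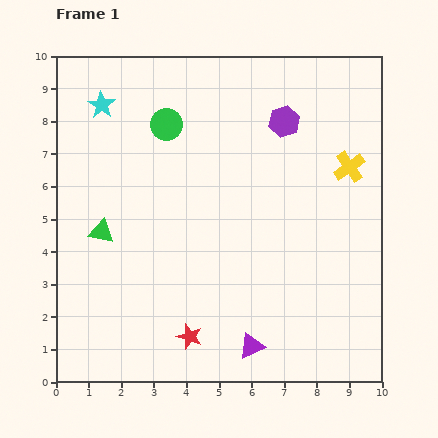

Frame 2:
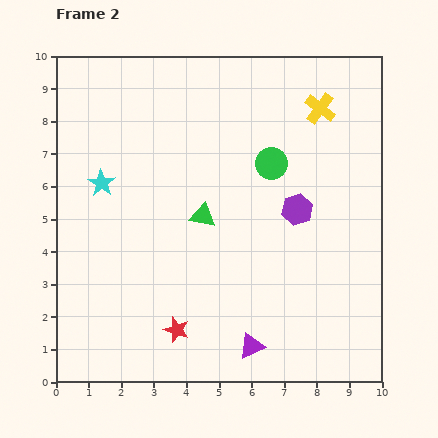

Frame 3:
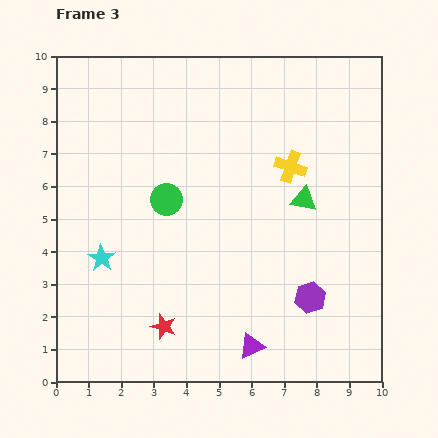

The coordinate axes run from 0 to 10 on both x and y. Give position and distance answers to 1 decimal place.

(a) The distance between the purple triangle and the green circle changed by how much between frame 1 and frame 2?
-1.7

Distance in frame 1: 7.3. Distance in frame 2: 5.6.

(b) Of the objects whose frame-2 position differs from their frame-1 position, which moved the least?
the red star

(moved 0.4)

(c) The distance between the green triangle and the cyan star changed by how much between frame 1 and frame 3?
+2.6

Distance in frame 1: 3.9. Distance in frame 3: 6.5.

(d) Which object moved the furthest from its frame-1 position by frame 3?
the green triangle

(moved 6.3; next 5.5)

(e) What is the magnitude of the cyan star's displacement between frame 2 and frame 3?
2.3

The cyan star moved from (1.4, 6.1) to (1.4, 3.8), a distance of √(0.0² + 2.3²) ≈ 2.3.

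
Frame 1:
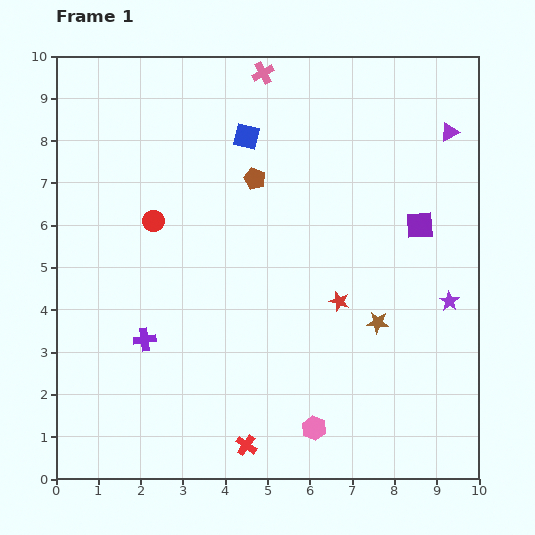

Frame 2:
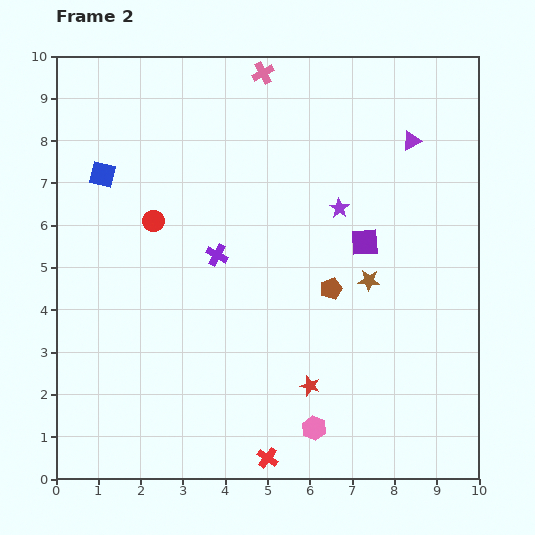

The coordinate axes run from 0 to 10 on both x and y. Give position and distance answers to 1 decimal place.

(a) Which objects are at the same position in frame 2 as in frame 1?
the pink cross, the pink hexagon, the red circle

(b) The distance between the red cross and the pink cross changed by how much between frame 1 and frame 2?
+0.3

Distance in frame 1: 8.8. Distance in frame 2: 9.1.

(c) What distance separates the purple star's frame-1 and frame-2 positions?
3.4

The purple star moved from (9.3, 4.2) to (6.7, 6.4), a distance of √(2.6² + 2.2²) ≈ 3.4.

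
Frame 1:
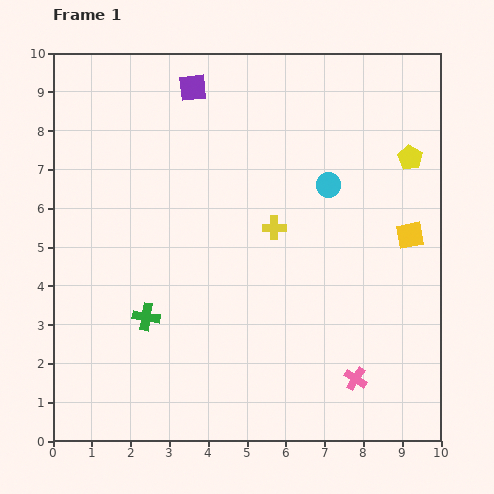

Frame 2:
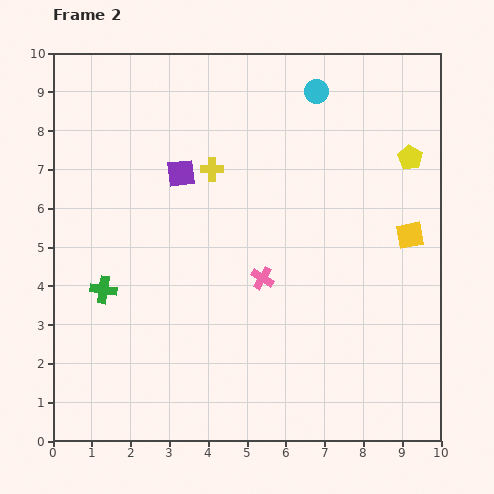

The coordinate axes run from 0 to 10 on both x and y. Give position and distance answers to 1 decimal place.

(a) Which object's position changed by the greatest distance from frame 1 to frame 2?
the pink cross

(moved 3.5; next 2.4)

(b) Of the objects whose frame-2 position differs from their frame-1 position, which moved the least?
the green cross

(moved 1.3)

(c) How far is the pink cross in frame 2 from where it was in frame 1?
3.5

The pink cross moved from (7.8, 1.6) to (5.4, 4.2), a distance of √(2.4² + 2.6²) ≈ 3.5.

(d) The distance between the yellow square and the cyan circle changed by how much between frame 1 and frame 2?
+1.9

Distance in frame 1: 2.5. Distance in frame 2: 4.4.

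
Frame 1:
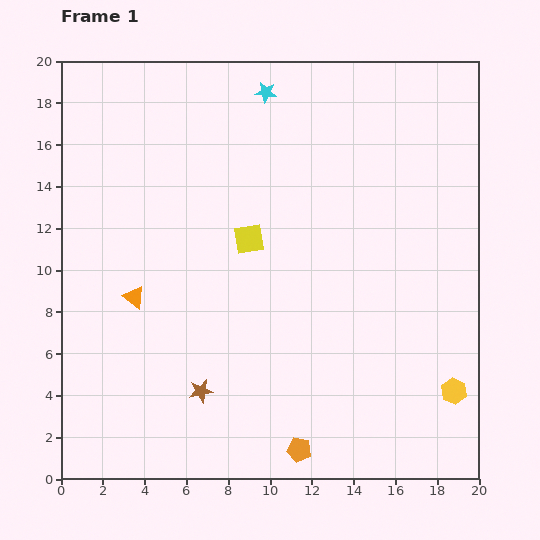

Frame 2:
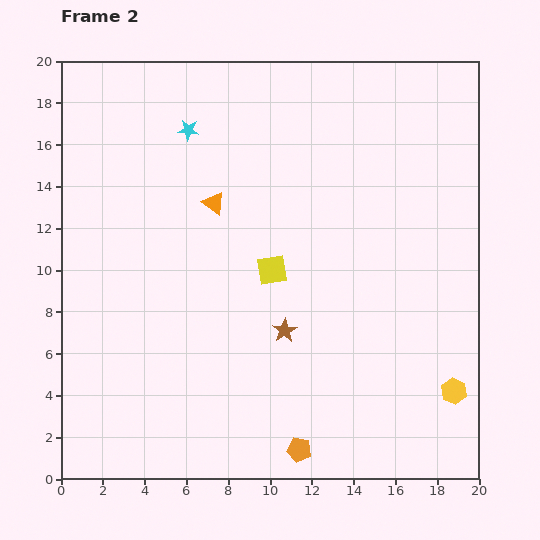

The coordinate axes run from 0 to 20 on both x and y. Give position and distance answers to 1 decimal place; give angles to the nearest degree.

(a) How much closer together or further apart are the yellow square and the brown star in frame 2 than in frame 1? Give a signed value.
-4.7

Distance in frame 1: 7.7. Distance in frame 2: 3.0.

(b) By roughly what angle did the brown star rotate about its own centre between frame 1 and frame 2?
22° counter-clockwise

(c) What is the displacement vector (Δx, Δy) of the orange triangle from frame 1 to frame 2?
(3.8, 4.5)

The orange triangle was at (3.5, 8.7) in frame 1 and (7.3, 13.2) in frame 2.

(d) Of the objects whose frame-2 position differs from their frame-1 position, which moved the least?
the yellow square

(moved 1.9)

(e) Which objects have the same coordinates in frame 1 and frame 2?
the yellow hexagon, the orange pentagon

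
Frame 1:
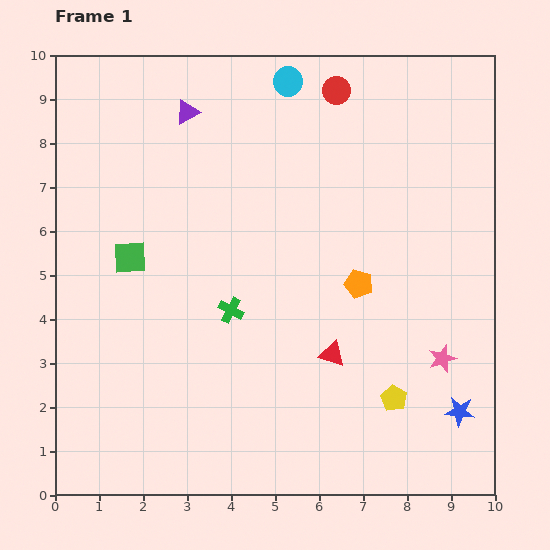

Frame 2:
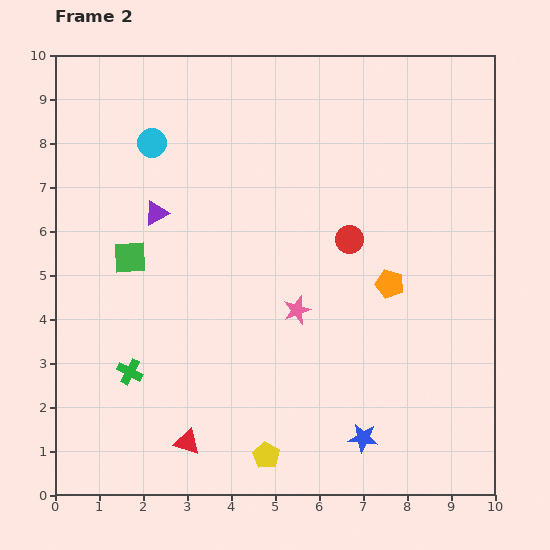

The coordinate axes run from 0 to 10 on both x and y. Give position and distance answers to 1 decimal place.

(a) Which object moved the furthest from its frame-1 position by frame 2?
the red triangle

(moved 3.9; next 3.5)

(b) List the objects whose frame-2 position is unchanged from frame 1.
the green square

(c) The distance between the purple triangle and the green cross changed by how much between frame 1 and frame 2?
-1.0

Distance in frame 1: 4.6. Distance in frame 2: 3.6.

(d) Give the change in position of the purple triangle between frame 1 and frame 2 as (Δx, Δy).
(-0.7, -2.3)

The purple triangle was at (3.0, 8.7) in frame 1 and (2.3, 6.4) in frame 2.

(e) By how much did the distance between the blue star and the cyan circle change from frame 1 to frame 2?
-0.3

Distance in frame 1: 8.5. Distance in frame 2: 8.2.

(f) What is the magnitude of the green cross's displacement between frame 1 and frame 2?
2.7

The green cross moved from (4.0, 4.2) to (1.7, 2.8), a distance of √(2.3² + 1.4²) ≈ 2.7.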